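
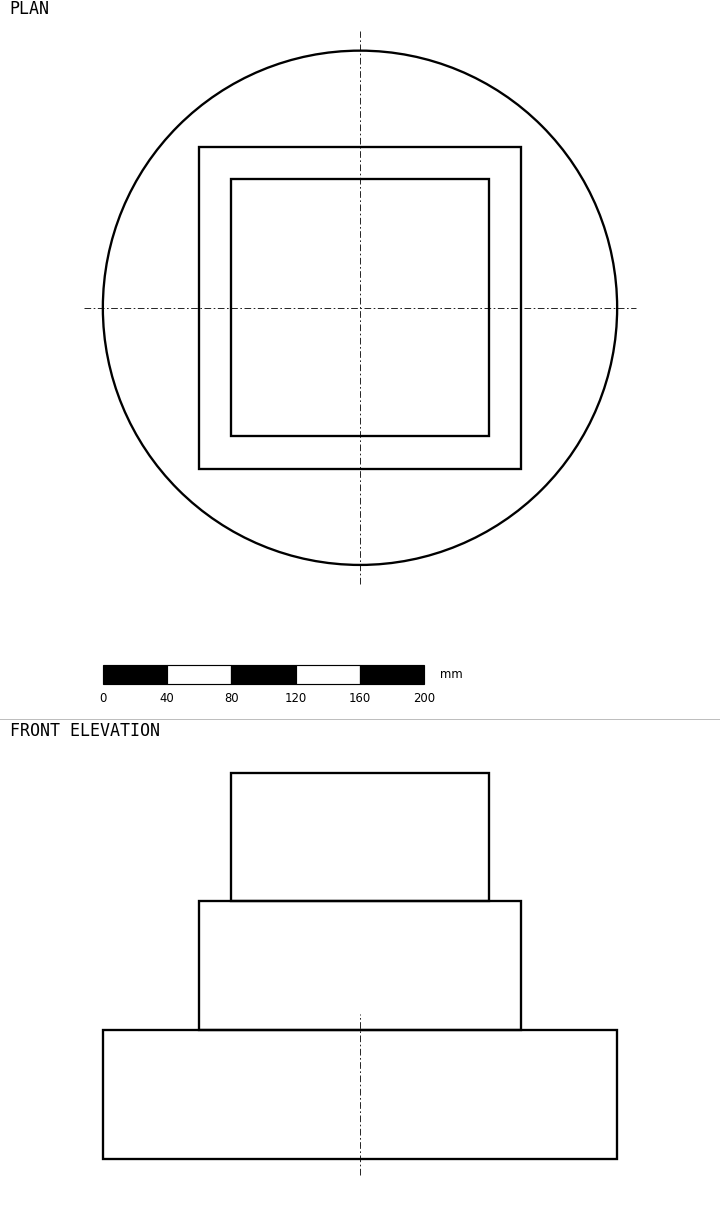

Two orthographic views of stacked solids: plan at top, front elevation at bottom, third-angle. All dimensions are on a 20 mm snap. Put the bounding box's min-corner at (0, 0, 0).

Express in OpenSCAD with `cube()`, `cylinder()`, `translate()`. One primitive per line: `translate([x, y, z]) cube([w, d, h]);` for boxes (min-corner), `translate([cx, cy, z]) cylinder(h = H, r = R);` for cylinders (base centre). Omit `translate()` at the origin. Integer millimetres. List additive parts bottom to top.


translate([160, 160, 0]) cylinder(h = 80, r = 160);
translate([60, 60, 80]) cube([200, 200, 80]);
translate([80, 80, 160]) cube([160, 160, 80]);


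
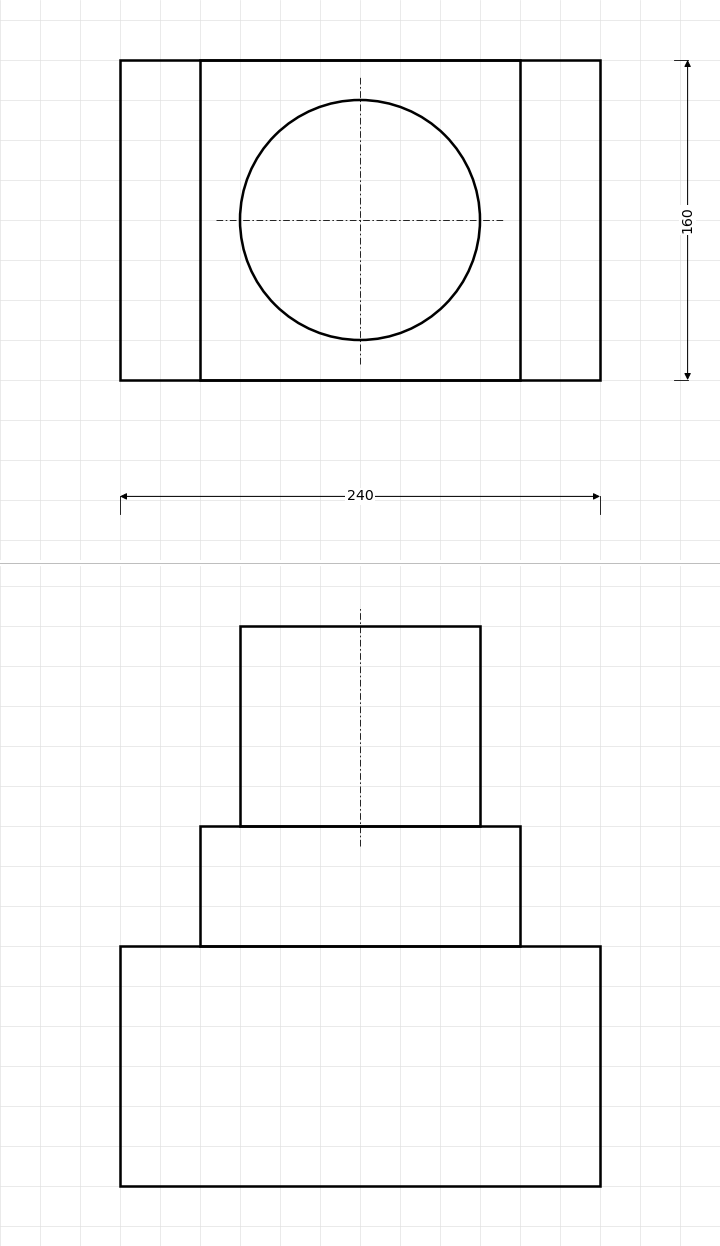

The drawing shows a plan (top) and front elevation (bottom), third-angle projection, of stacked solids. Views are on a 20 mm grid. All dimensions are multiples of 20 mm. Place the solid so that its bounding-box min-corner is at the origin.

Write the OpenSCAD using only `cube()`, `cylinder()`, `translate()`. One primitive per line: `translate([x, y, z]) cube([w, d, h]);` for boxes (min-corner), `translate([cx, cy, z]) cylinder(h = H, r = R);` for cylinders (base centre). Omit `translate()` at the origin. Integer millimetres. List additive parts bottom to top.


cube([240, 160, 120]);
translate([40, 0, 120]) cube([160, 160, 60]);
translate([120, 80, 180]) cylinder(h = 100, r = 60);


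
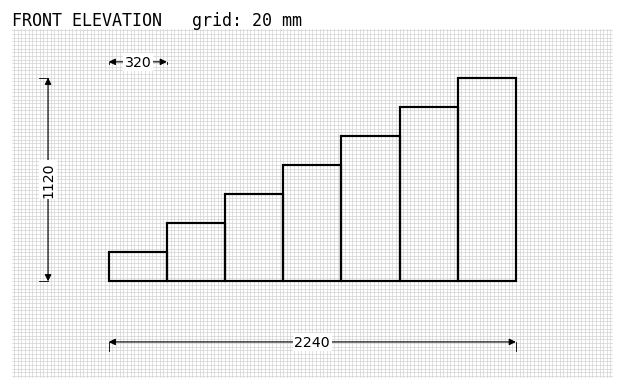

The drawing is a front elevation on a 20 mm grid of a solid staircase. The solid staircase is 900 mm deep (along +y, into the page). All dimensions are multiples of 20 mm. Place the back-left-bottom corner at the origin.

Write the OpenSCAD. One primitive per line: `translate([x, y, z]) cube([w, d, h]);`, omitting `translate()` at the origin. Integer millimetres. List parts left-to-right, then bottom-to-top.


cube([320, 900, 160]);
translate([320, 0, 0]) cube([320, 900, 320]);
translate([640, 0, 0]) cube([320, 900, 480]);
translate([960, 0, 0]) cube([320, 900, 640]);
translate([1280, 0, 0]) cube([320, 900, 800]);
translate([1600, 0, 0]) cube([320, 900, 960]);
translate([1920, 0, 0]) cube([320, 900, 1120]);


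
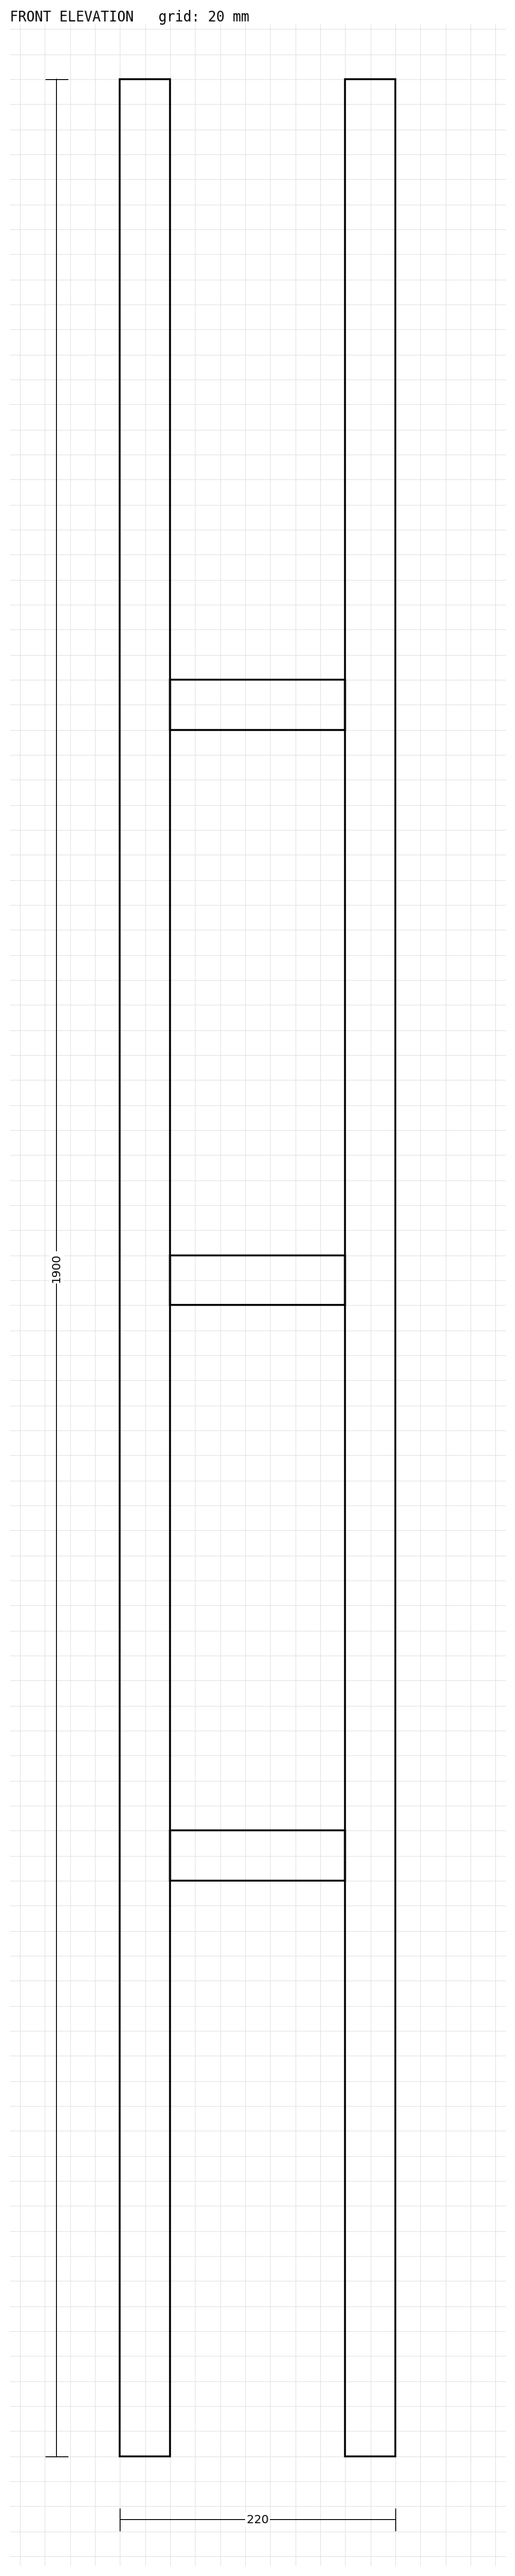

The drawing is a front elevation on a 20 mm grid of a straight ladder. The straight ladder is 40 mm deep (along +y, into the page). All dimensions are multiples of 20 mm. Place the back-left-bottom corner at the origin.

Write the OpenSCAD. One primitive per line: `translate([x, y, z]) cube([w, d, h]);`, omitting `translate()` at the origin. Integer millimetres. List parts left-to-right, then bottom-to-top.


cube([40, 40, 1900]);
translate([40, 0, 460]) cube([140, 40, 40]);
translate([40, 0, 920]) cube([140, 40, 40]);
translate([40, 0, 1380]) cube([140, 40, 40]);
translate([180, 0, 0]) cube([40, 40, 1900]);


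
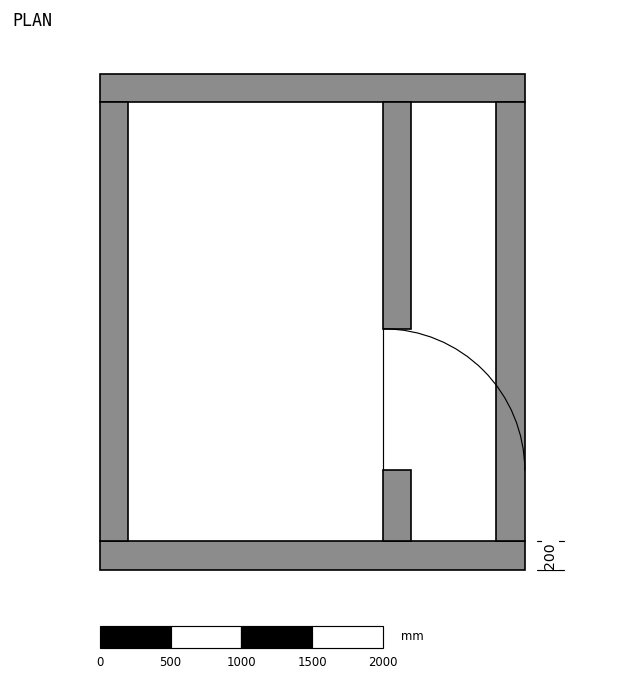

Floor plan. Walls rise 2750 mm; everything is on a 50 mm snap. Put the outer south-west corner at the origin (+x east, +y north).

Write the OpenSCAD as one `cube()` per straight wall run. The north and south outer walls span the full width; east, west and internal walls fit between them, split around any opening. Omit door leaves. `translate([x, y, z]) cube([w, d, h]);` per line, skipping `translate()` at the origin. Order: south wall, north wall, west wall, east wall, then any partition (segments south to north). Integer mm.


cube([3000, 200, 2750]);
translate([0, 3300, 0]) cube([3000, 200, 2750]);
translate([0, 200, 0]) cube([200, 3100, 2750]);
translate([2800, 200, 0]) cube([200, 3100, 2750]);
translate([2000, 200, 0]) cube([200, 500, 2750]);
translate([2000, 1700, 0]) cube([200, 1600, 2750]);


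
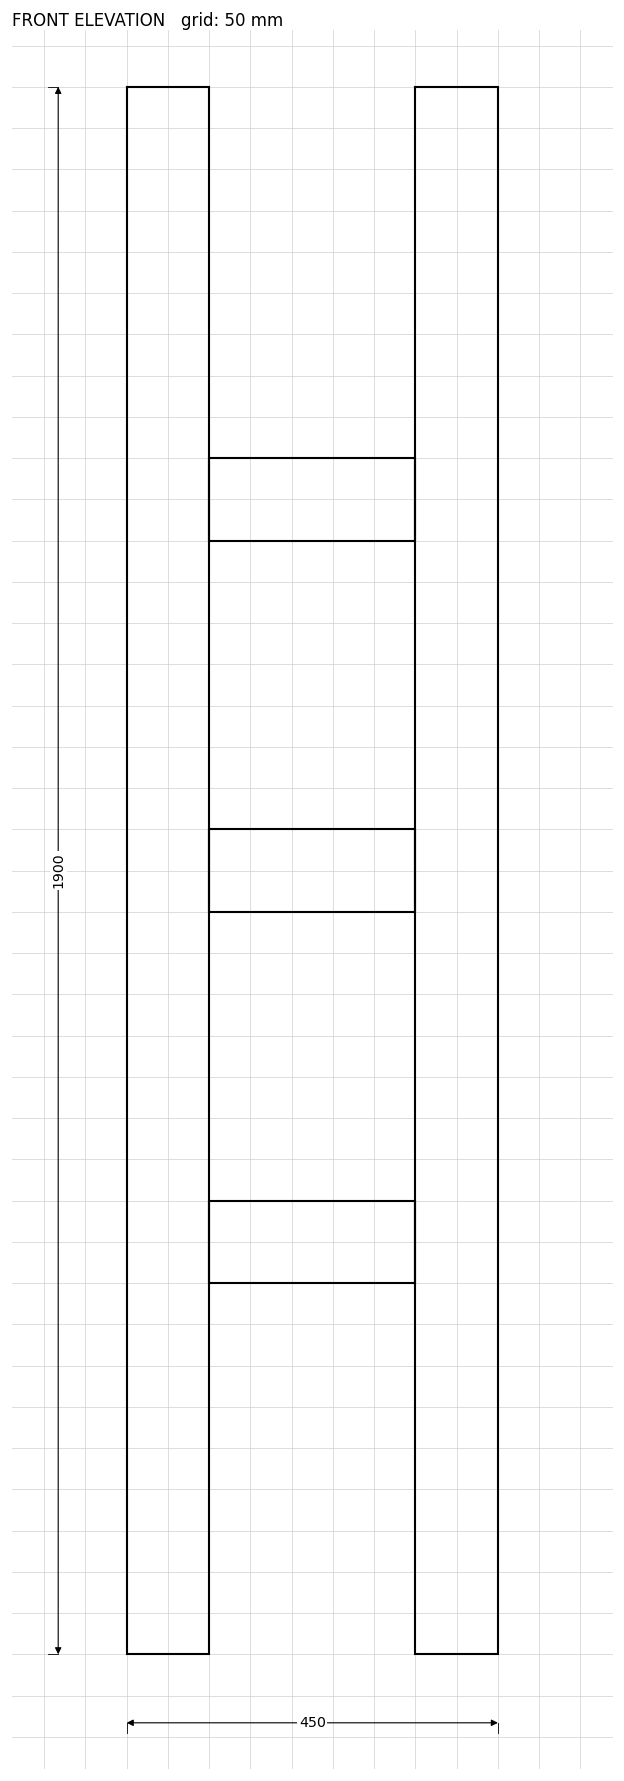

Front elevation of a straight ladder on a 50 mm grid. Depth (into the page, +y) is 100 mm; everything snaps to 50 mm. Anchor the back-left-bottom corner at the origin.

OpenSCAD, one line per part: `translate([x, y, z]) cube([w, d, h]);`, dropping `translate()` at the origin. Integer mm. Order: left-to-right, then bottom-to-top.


cube([100, 100, 1900]);
translate([100, 0, 450]) cube([250, 100, 100]);
translate([100, 0, 900]) cube([250, 100, 100]);
translate([100, 0, 1350]) cube([250, 100, 100]);
translate([350, 0, 0]) cube([100, 100, 1900]);


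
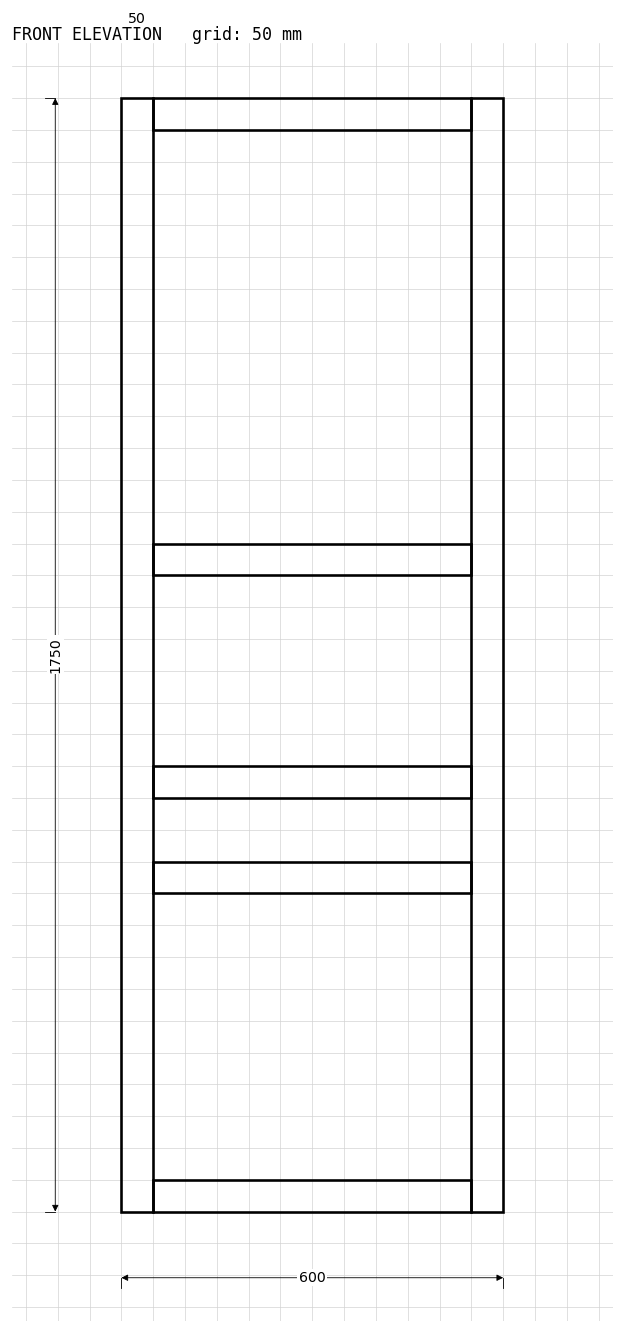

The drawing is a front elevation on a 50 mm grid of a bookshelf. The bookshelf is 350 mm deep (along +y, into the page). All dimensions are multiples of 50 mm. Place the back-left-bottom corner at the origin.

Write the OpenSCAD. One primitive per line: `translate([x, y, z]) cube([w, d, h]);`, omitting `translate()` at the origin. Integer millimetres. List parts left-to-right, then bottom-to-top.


cube([50, 350, 1750]);
translate([50, 0, 0]) cube([500, 350, 50]);
translate([50, 0, 500]) cube([500, 350, 50]);
translate([50, 0, 650]) cube([500, 350, 50]);
translate([50, 0, 1000]) cube([500, 350, 50]);
translate([50, 0, 1700]) cube([500, 350, 50]);
translate([550, 0, 0]) cube([50, 350, 1750]);


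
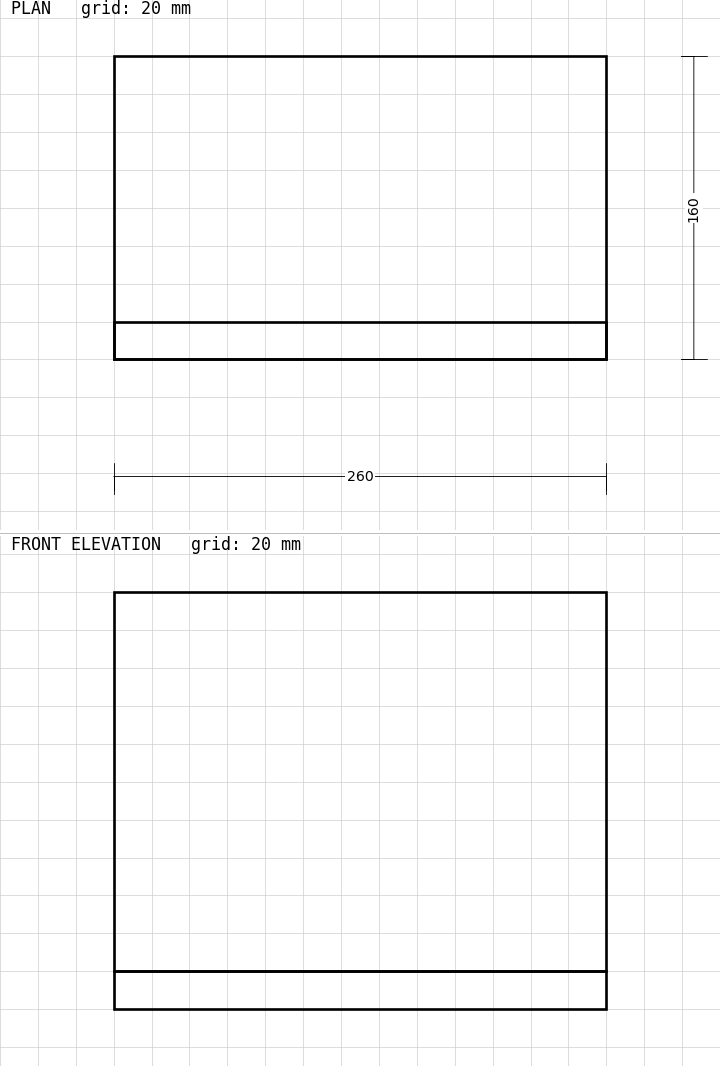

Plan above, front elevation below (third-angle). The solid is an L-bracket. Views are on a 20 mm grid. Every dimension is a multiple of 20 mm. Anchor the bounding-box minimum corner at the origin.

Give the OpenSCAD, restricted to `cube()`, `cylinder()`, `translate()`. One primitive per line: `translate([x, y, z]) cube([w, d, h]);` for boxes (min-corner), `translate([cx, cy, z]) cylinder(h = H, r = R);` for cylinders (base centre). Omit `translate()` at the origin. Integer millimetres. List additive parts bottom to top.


cube([260, 160, 20]);
translate([0, 0, 20]) cube([260, 20, 200]);


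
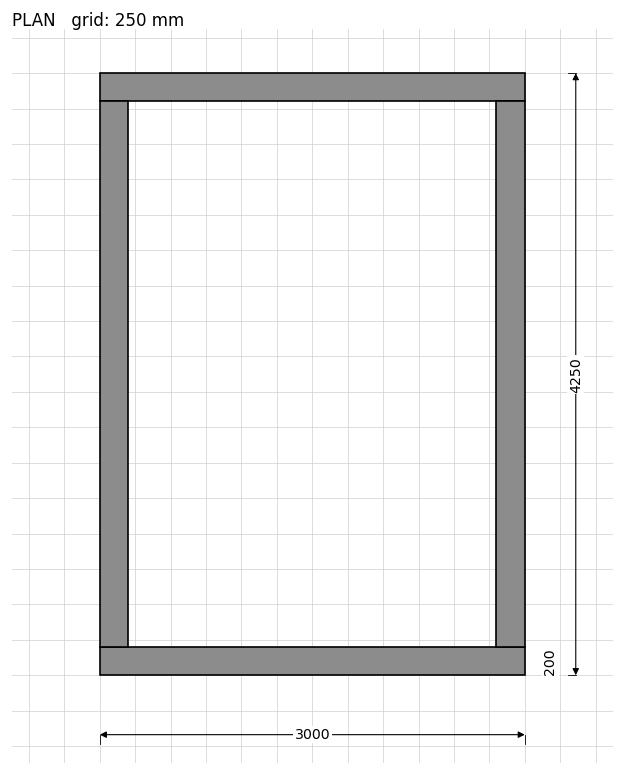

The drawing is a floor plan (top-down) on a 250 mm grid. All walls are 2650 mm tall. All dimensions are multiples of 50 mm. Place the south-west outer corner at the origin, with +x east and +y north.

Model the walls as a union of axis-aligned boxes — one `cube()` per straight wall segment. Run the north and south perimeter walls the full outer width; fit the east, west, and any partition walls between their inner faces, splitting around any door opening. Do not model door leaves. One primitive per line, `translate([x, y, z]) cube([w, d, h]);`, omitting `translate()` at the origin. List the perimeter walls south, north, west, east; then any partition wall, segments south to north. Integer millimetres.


cube([3000, 200, 2650]);
translate([0, 4050, 0]) cube([3000, 200, 2650]);
translate([0, 200, 0]) cube([200, 3850, 2650]);
translate([2800, 200, 0]) cube([200, 3850, 2650]);


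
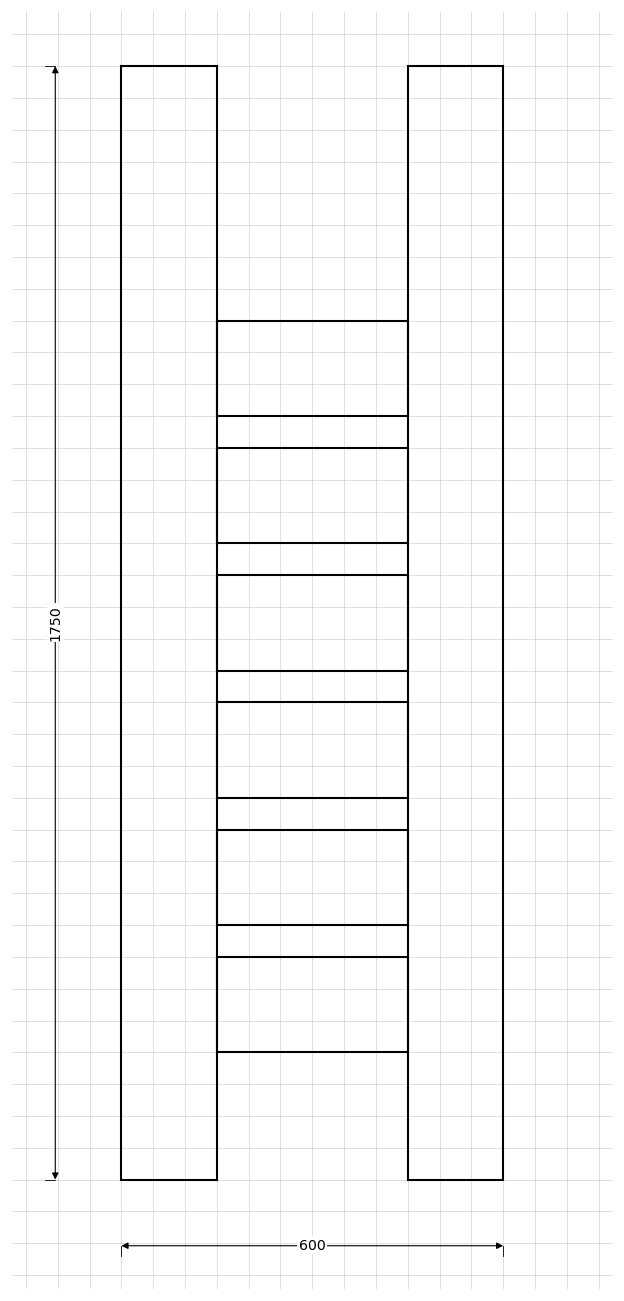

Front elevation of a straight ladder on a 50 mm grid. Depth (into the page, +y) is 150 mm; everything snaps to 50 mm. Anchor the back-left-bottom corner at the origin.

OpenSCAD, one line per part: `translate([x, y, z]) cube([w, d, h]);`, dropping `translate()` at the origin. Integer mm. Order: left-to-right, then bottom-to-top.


cube([150, 150, 1750]);
translate([150, 0, 200]) cube([300, 150, 150]);
translate([150, 0, 400]) cube([300, 150, 150]);
translate([150, 0, 600]) cube([300, 150, 150]);
translate([150, 0, 800]) cube([300, 150, 150]);
translate([150, 0, 1000]) cube([300, 150, 150]);
translate([150, 0, 1200]) cube([300, 150, 150]);
translate([450, 0, 0]) cube([150, 150, 1750]);


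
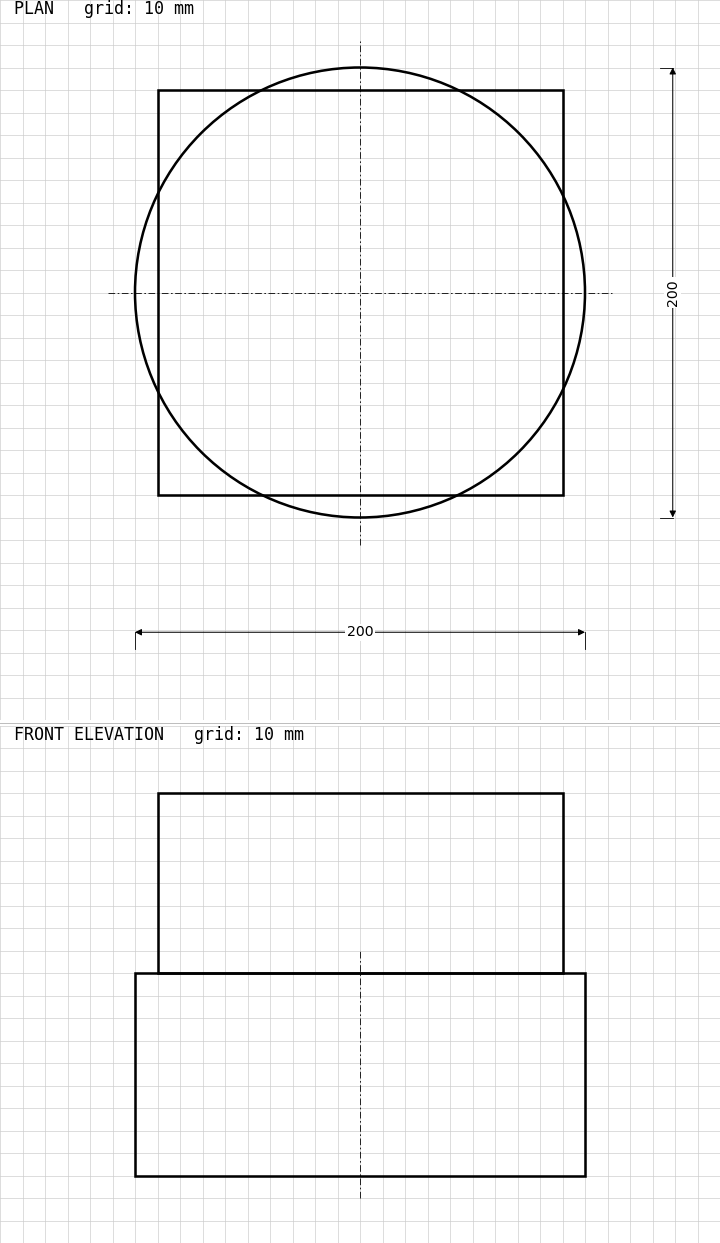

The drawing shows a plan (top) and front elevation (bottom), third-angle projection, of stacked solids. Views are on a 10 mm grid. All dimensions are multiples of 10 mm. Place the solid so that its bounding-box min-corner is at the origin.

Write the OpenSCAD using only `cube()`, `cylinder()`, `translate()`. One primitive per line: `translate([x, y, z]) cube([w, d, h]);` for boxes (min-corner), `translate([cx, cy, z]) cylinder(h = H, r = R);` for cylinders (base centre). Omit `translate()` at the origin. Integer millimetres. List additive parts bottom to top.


translate([100, 100, 0]) cylinder(h = 90, r = 100);
translate([10, 10, 90]) cube([180, 180, 80]);


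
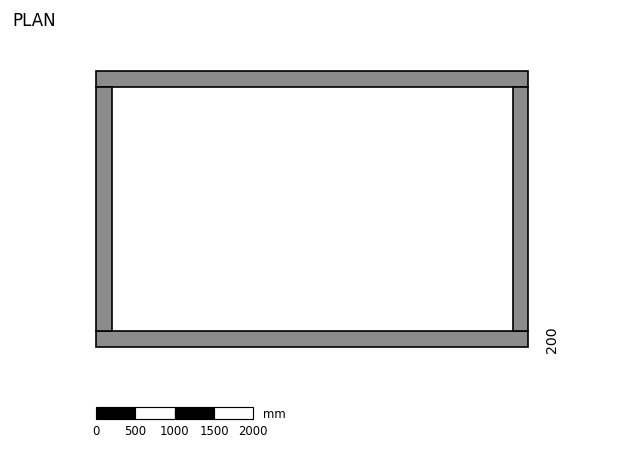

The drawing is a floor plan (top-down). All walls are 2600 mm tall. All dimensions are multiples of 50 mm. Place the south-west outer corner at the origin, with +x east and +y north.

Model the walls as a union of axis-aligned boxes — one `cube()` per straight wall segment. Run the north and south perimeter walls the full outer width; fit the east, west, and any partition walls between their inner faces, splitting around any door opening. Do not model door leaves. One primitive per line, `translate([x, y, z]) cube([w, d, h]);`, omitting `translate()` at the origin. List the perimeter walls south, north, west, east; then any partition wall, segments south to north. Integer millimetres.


cube([5500, 200, 2600]);
translate([0, 3300, 0]) cube([5500, 200, 2600]);
translate([0, 200, 0]) cube([200, 3100, 2600]);
translate([5300, 200, 0]) cube([200, 3100, 2600]);


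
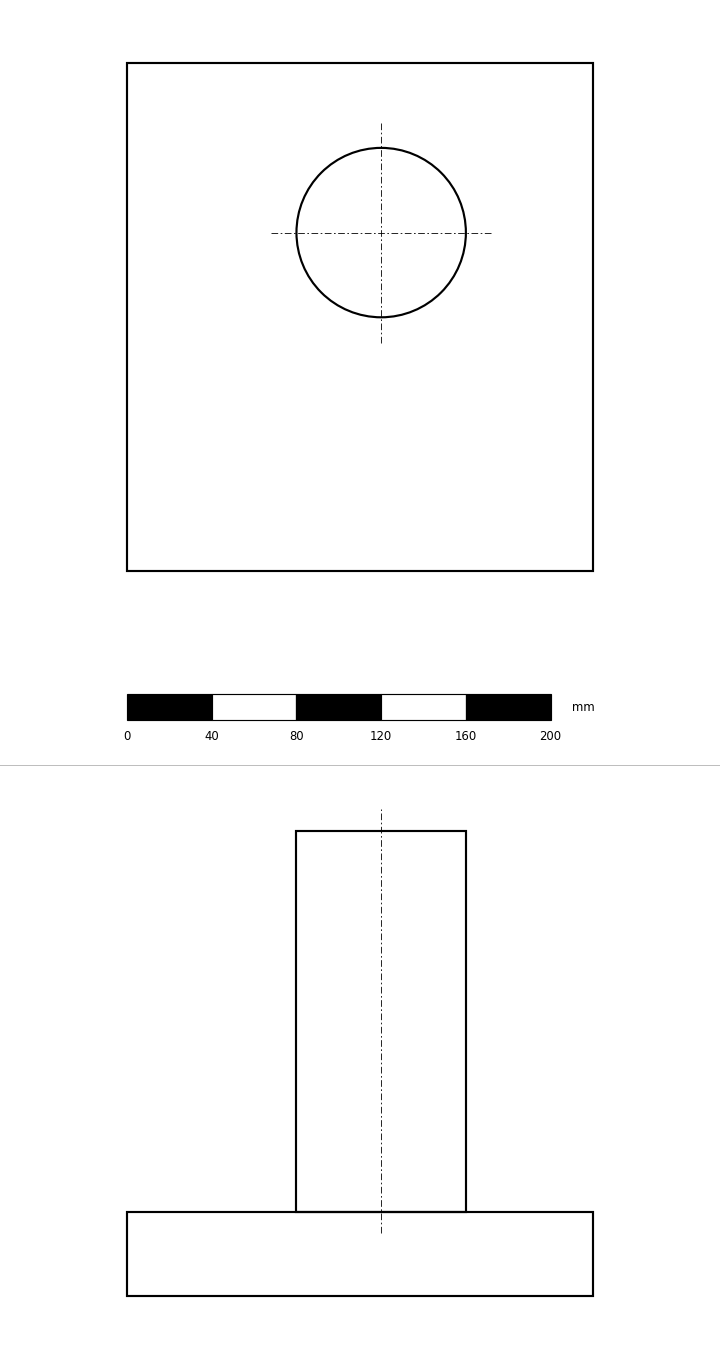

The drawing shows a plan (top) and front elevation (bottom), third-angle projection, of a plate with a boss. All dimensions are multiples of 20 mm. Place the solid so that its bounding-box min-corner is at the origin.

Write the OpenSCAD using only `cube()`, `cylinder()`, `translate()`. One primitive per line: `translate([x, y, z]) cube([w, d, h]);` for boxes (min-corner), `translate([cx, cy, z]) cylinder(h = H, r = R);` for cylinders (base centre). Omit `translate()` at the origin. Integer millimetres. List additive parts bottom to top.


cube([220, 240, 40]);
translate([120, 160, 40]) cylinder(h = 180, r = 40);


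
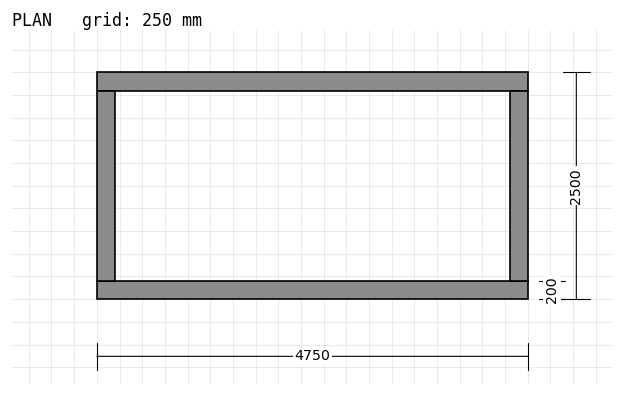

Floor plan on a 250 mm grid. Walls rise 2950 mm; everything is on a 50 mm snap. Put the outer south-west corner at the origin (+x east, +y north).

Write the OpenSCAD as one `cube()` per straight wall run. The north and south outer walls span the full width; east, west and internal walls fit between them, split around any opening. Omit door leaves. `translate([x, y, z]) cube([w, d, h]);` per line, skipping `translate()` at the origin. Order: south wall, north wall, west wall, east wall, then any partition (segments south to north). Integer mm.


cube([4750, 200, 2950]);
translate([0, 2300, 0]) cube([4750, 200, 2950]);
translate([0, 200, 0]) cube([200, 2100, 2950]);
translate([4550, 200, 0]) cube([200, 2100, 2950]);


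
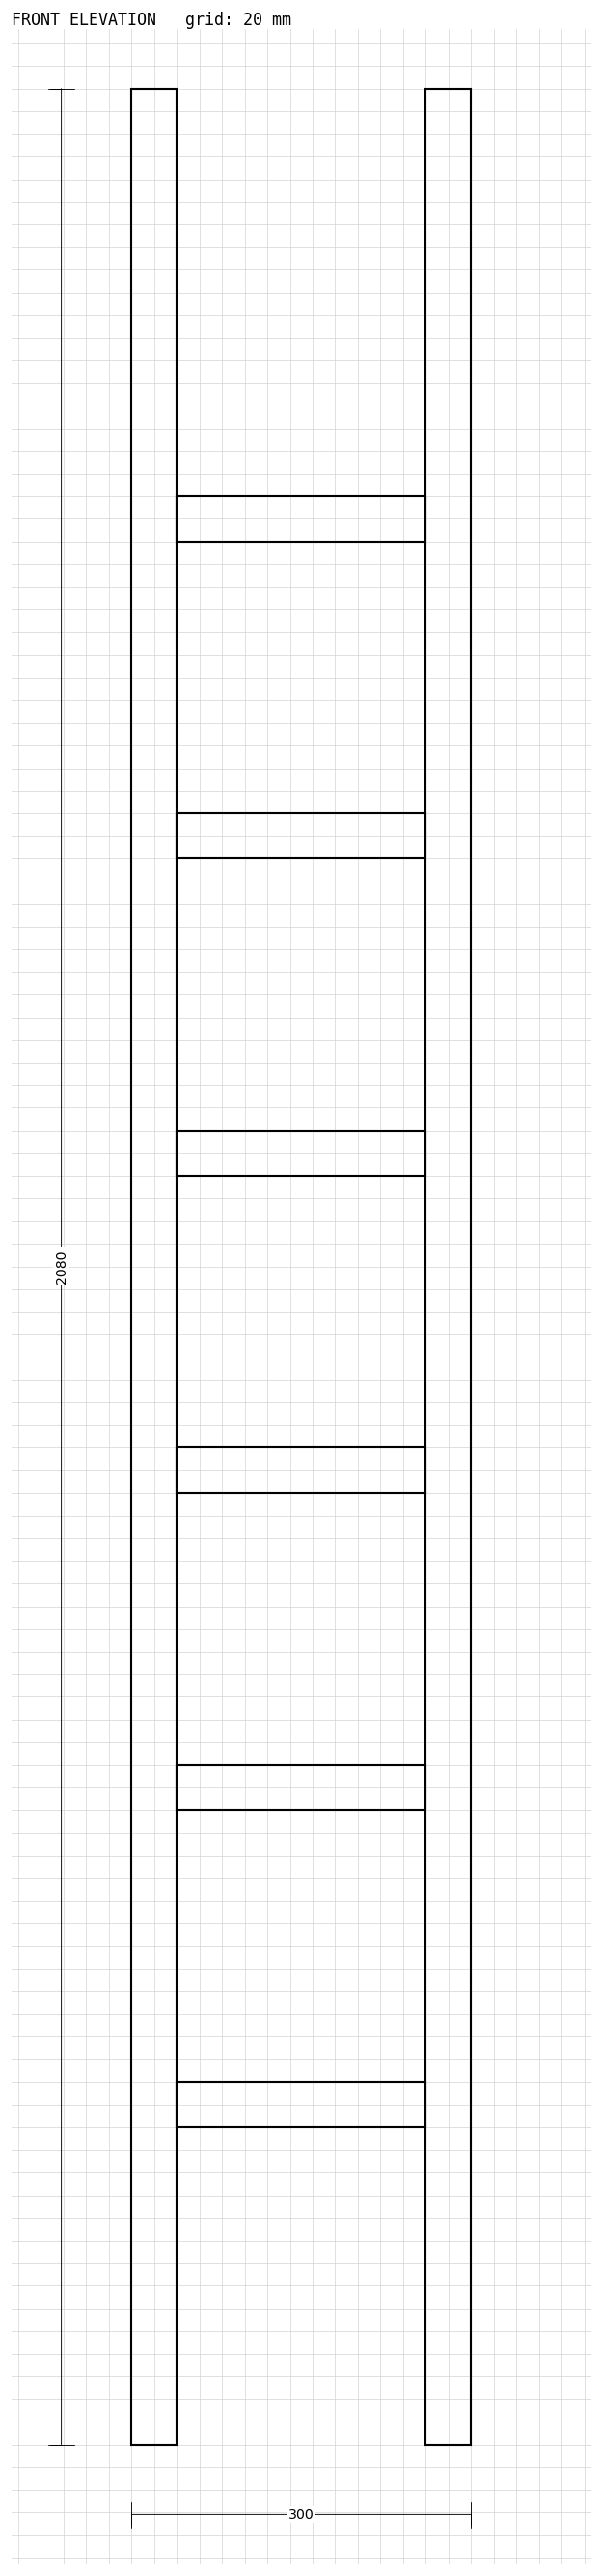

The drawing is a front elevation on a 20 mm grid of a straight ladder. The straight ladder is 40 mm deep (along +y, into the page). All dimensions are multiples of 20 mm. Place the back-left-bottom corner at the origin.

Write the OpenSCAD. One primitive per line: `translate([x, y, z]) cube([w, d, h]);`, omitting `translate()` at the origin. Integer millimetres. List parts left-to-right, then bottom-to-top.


cube([40, 40, 2080]);
translate([40, 0, 280]) cube([220, 40, 40]);
translate([40, 0, 560]) cube([220, 40, 40]);
translate([40, 0, 840]) cube([220, 40, 40]);
translate([40, 0, 1120]) cube([220, 40, 40]);
translate([40, 0, 1400]) cube([220, 40, 40]);
translate([40, 0, 1680]) cube([220, 40, 40]);
translate([260, 0, 0]) cube([40, 40, 2080]);


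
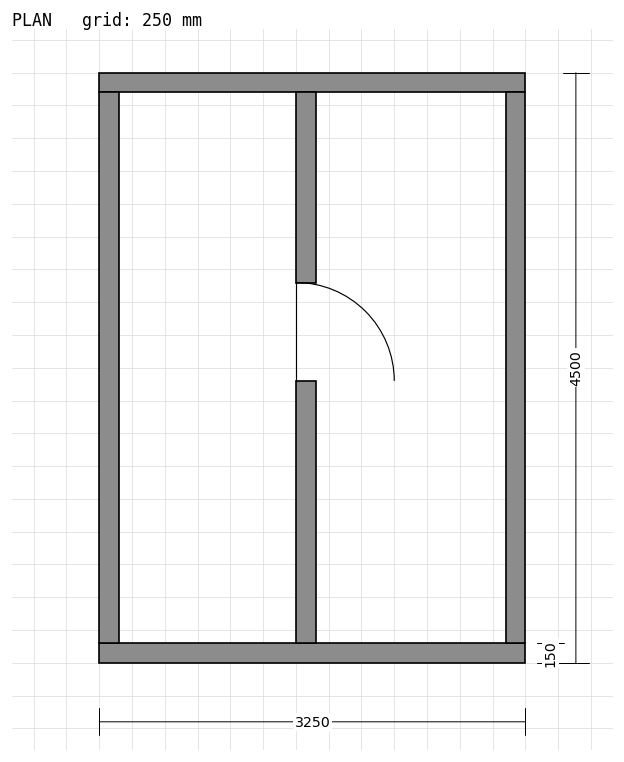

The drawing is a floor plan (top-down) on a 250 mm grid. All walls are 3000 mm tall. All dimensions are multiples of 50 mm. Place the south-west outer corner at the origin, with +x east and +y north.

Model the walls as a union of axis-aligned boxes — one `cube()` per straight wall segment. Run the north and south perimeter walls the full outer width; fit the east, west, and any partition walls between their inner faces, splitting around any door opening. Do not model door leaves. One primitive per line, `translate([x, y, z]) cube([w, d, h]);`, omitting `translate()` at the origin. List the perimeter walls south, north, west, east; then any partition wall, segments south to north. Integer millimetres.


cube([3250, 150, 3000]);
translate([0, 4350, 0]) cube([3250, 150, 3000]);
translate([0, 150, 0]) cube([150, 4200, 3000]);
translate([3100, 150, 0]) cube([150, 4200, 3000]);
translate([1500, 150, 0]) cube([150, 2000, 3000]);
translate([1500, 2900, 0]) cube([150, 1450, 3000]);


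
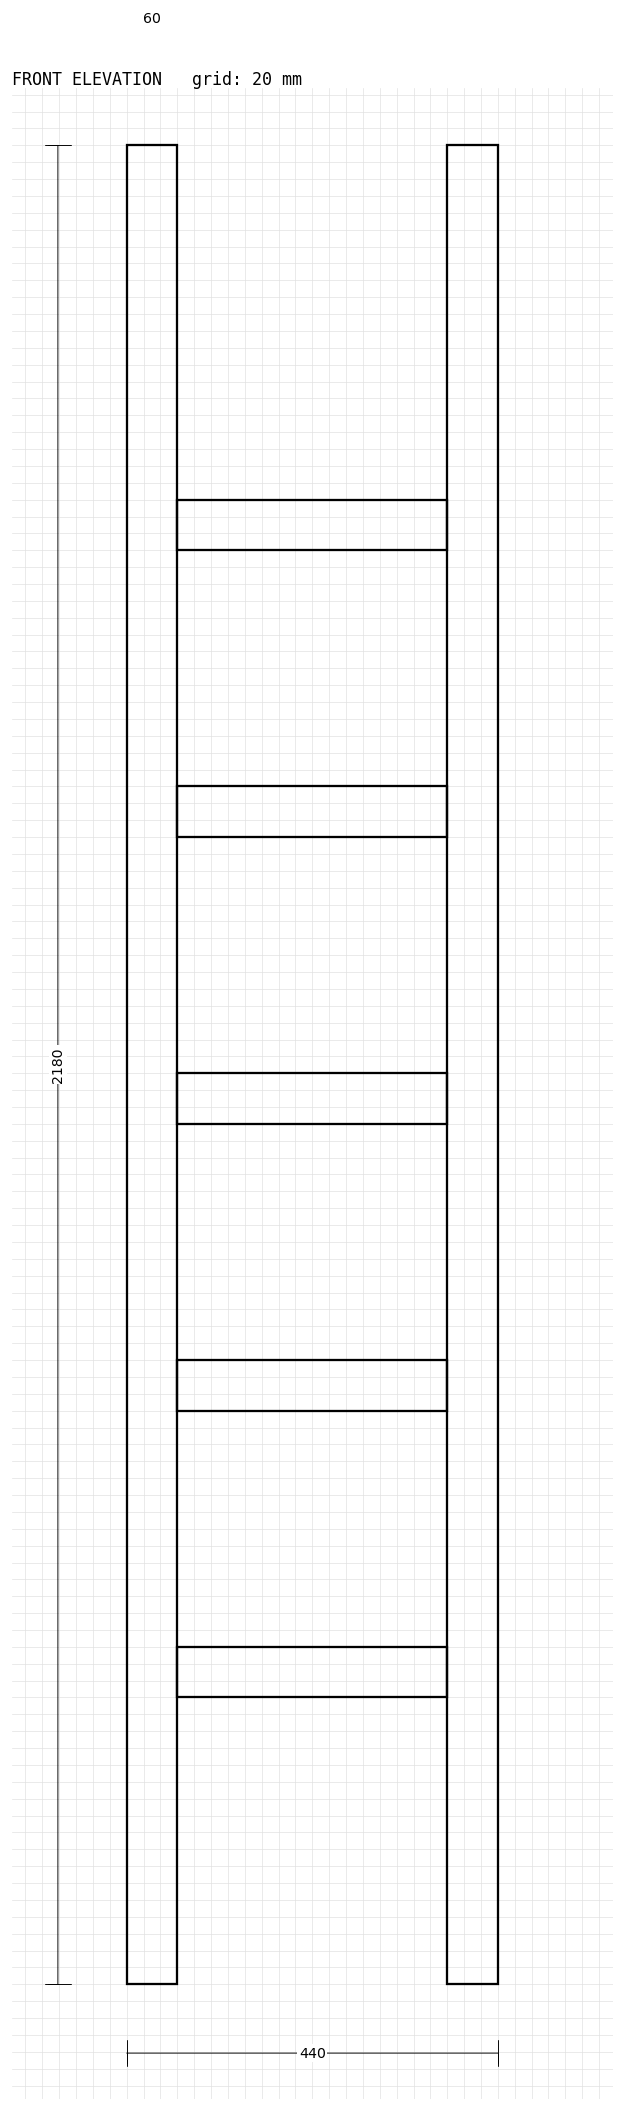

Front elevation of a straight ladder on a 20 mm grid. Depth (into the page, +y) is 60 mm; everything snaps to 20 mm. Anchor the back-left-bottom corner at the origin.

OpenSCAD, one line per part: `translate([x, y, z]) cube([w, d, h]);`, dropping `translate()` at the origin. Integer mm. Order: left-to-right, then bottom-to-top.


cube([60, 60, 2180]);
translate([60, 0, 340]) cube([320, 60, 60]);
translate([60, 0, 680]) cube([320, 60, 60]);
translate([60, 0, 1020]) cube([320, 60, 60]);
translate([60, 0, 1360]) cube([320, 60, 60]);
translate([60, 0, 1700]) cube([320, 60, 60]);
translate([380, 0, 0]) cube([60, 60, 2180]);


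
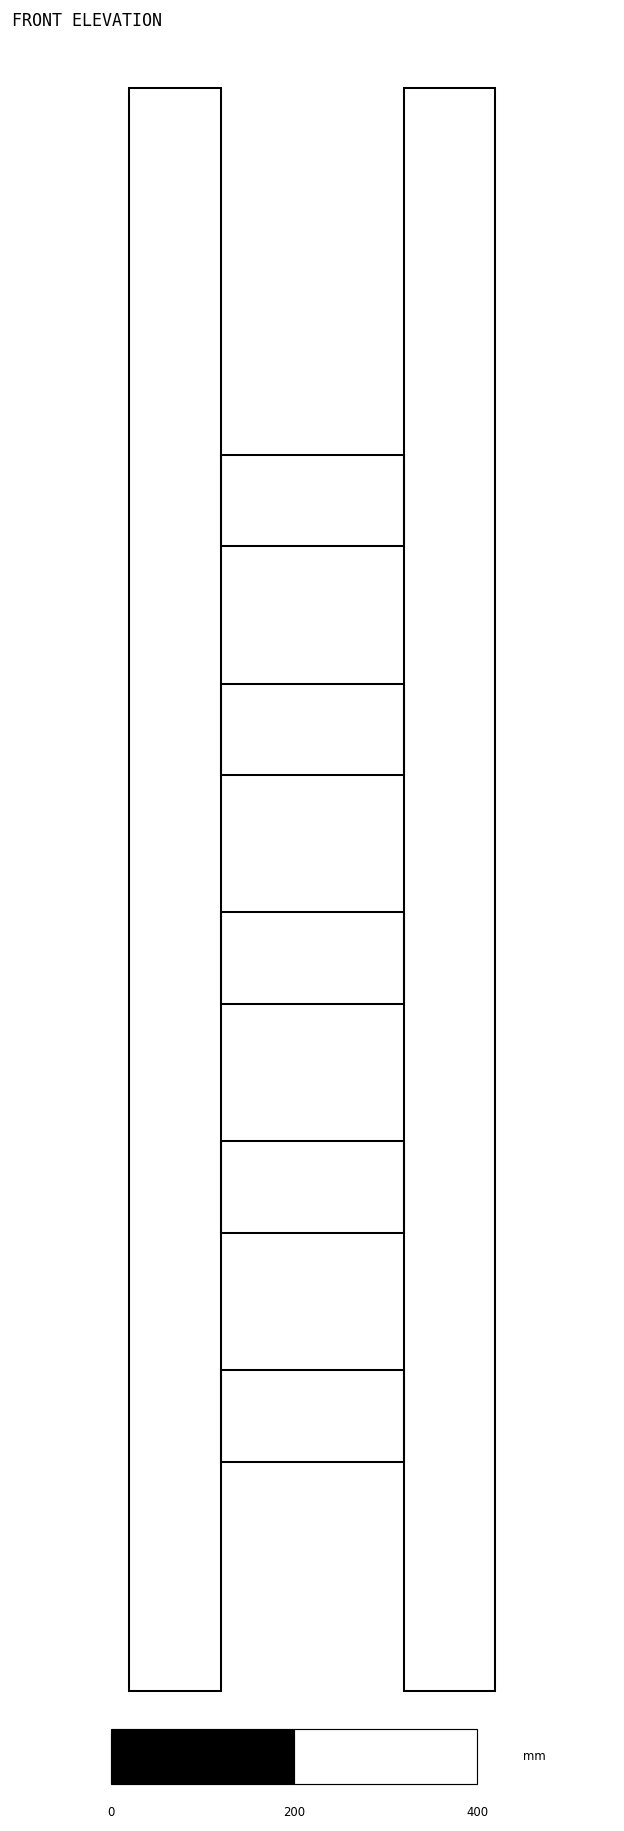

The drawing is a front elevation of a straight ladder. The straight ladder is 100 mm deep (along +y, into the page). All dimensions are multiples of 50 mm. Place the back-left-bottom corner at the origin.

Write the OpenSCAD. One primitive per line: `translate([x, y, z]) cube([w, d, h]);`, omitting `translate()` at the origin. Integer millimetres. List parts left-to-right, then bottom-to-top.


cube([100, 100, 1750]);
translate([100, 0, 250]) cube([200, 100, 100]);
translate([100, 0, 500]) cube([200, 100, 100]);
translate([100, 0, 750]) cube([200, 100, 100]);
translate([100, 0, 1000]) cube([200, 100, 100]);
translate([100, 0, 1250]) cube([200, 100, 100]);
translate([300, 0, 0]) cube([100, 100, 1750]);


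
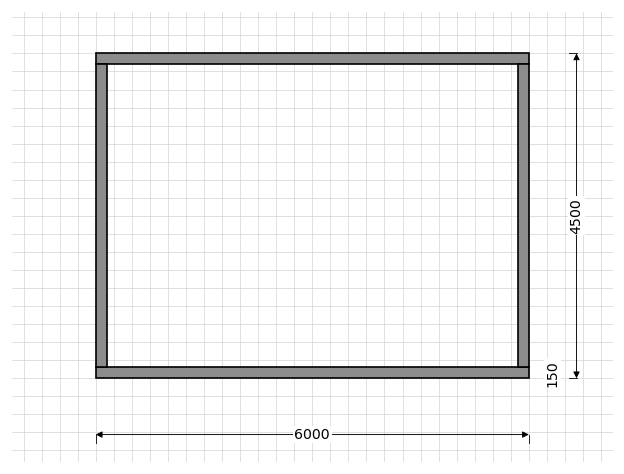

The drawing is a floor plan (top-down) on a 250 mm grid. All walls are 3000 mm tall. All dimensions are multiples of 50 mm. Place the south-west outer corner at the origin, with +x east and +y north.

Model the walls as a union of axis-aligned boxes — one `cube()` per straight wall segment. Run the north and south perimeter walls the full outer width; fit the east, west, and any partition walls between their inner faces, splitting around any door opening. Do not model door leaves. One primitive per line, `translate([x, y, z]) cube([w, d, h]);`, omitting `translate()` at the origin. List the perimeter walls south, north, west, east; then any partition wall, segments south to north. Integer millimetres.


cube([6000, 150, 3000]);
translate([0, 4350, 0]) cube([6000, 150, 3000]);
translate([0, 150, 0]) cube([150, 4200, 3000]);
translate([5850, 150, 0]) cube([150, 4200, 3000]);


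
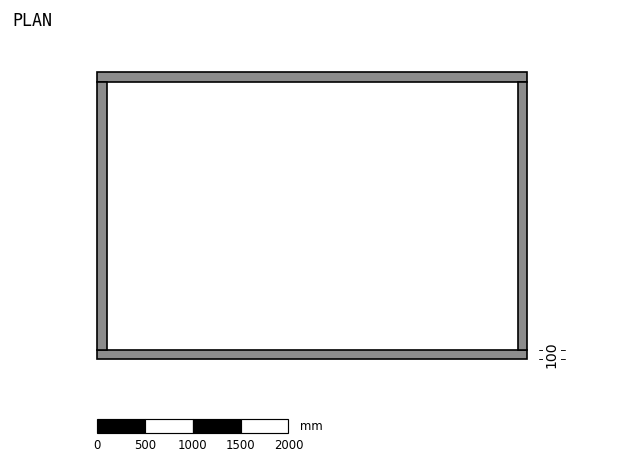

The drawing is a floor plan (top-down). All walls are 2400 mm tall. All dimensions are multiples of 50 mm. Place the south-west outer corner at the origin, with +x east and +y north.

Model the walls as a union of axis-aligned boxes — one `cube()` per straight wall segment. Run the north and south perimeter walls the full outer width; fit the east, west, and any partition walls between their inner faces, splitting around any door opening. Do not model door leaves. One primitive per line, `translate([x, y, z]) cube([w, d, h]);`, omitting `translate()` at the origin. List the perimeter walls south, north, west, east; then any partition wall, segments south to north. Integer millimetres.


cube([4500, 100, 2400]);
translate([0, 2900, 0]) cube([4500, 100, 2400]);
translate([0, 100, 0]) cube([100, 2800, 2400]);
translate([4400, 100, 0]) cube([100, 2800, 2400]);


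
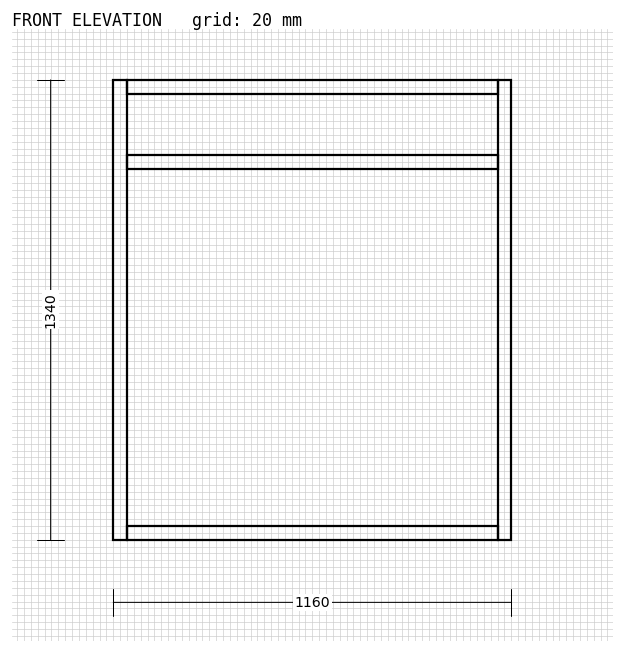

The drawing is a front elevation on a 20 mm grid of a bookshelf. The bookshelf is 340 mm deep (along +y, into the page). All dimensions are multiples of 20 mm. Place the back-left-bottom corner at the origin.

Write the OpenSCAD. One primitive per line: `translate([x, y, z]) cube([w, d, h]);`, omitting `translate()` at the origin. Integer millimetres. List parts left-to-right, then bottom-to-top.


cube([40, 340, 1340]);
translate([40, 0, 0]) cube([1080, 340, 40]);
translate([40, 0, 1080]) cube([1080, 340, 40]);
translate([40, 0, 1300]) cube([1080, 340, 40]);
translate([1120, 0, 0]) cube([40, 340, 1340]);


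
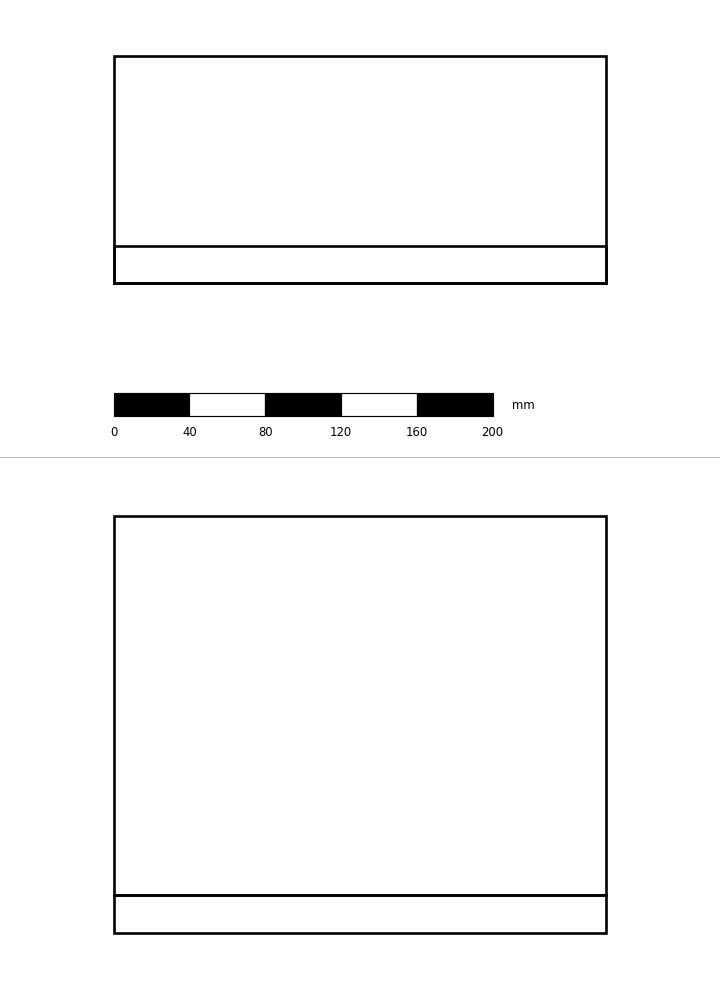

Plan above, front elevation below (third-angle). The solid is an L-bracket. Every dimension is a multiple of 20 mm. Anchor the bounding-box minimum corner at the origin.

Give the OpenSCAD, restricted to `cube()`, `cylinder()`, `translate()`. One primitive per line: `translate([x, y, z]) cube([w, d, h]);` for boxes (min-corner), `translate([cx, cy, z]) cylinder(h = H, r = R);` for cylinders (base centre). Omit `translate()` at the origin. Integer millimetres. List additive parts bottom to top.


cube([260, 120, 20]);
translate([0, 0, 20]) cube([260, 20, 200]);


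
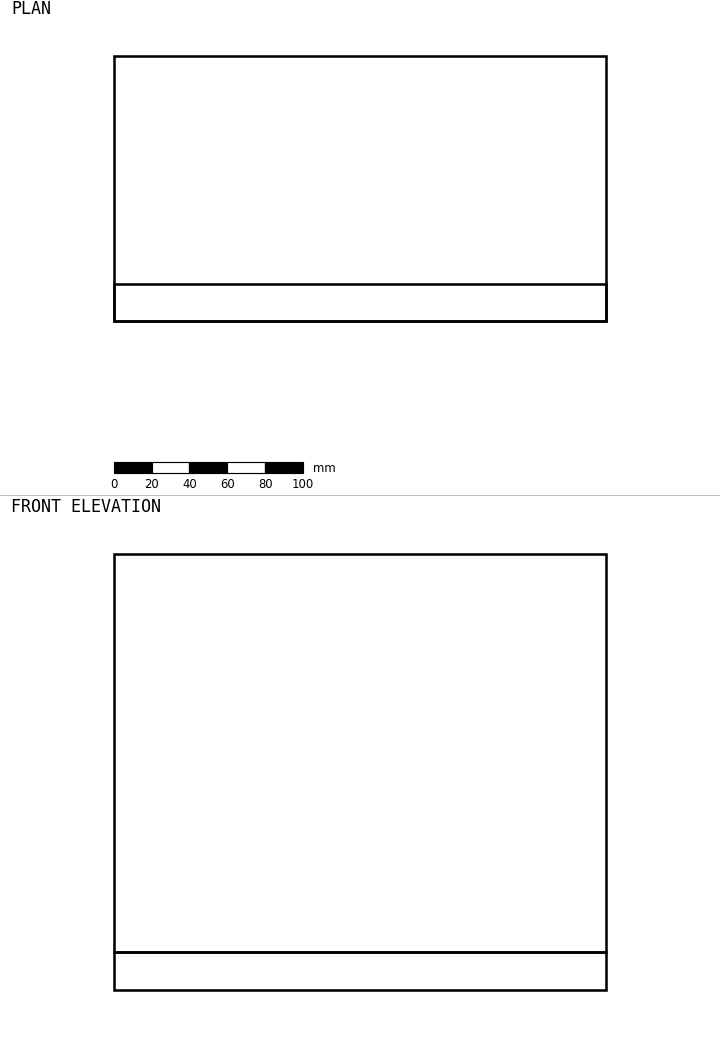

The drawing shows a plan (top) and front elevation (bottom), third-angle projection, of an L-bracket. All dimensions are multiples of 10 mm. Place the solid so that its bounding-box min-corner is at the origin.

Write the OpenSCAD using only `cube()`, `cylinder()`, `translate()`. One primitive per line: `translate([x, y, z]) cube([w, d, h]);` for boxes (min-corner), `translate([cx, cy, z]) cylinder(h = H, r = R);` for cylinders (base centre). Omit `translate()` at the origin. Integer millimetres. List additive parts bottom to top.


cube([260, 140, 20]);
translate([0, 0, 20]) cube([260, 20, 210]);


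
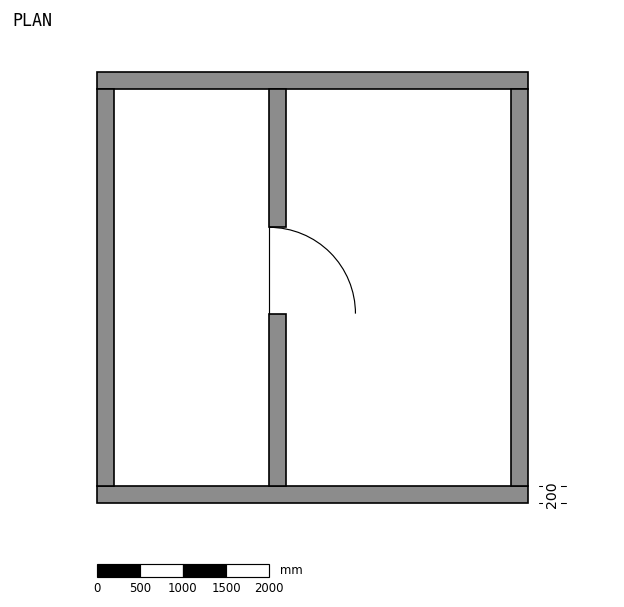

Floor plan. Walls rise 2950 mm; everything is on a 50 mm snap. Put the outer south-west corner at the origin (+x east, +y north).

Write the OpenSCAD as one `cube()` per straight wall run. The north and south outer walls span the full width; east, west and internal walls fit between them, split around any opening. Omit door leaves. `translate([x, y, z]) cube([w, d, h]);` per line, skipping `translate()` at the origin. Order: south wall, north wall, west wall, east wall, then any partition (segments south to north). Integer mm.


cube([5000, 200, 2950]);
translate([0, 4800, 0]) cube([5000, 200, 2950]);
translate([0, 200, 0]) cube([200, 4600, 2950]);
translate([4800, 200, 0]) cube([200, 4600, 2950]);
translate([2000, 200, 0]) cube([200, 2000, 2950]);
translate([2000, 3200, 0]) cube([200, 1600, 2950]);


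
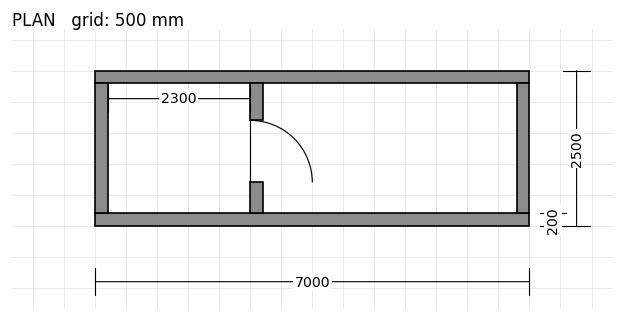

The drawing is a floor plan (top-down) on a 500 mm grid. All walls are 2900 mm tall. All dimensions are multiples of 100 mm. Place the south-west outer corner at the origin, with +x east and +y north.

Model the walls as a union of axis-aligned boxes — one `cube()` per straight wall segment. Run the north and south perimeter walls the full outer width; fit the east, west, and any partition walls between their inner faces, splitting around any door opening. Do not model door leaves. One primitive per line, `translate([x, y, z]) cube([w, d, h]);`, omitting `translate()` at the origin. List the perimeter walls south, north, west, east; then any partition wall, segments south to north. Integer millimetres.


cube([7000, 200, 2900]);
translate([0, 2300, 0]) cube([7000, 200, 2900]);
translate([0, 200, 0]) cube([200, 2100, 2900]);
translate([6800, 200, 0]) cube([200, 2100, 2900]);
translate([2500, 200, 0]) cube([200, 500, 2900]);
translate([2500, 1700, 0]) cube([200, 600, 2900]);


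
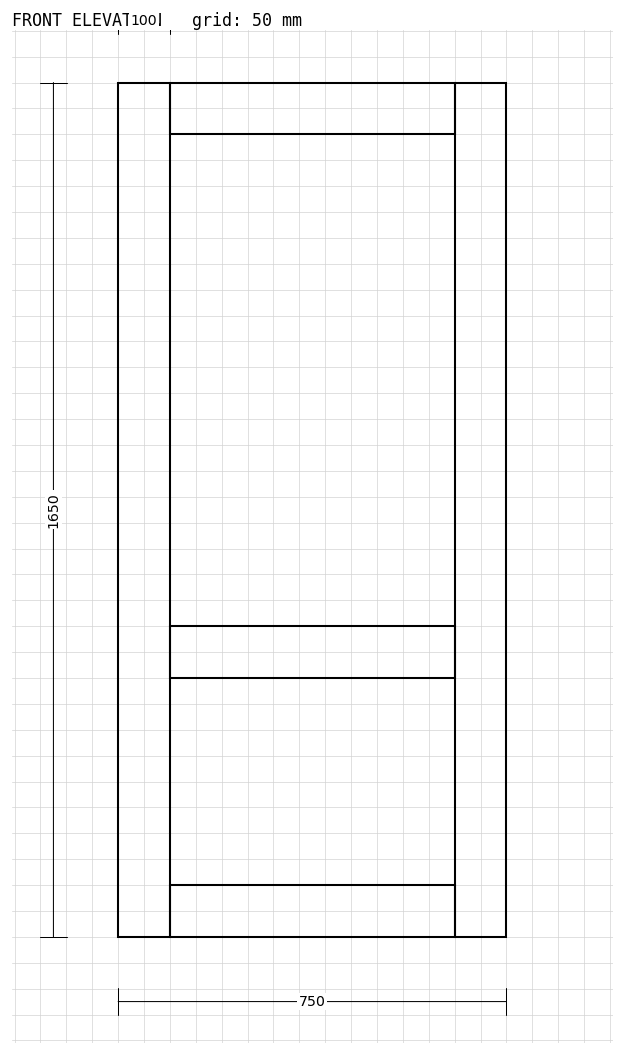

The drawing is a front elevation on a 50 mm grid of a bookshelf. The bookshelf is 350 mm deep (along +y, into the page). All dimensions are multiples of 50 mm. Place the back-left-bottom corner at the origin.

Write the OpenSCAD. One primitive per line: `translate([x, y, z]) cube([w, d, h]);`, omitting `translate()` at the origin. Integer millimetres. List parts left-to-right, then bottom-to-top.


cube([100, 350, 1650]);
translate([100, 0, 0]) cube([550, 350, 100]);
translate([100, 0, 500]) cube([550, 350, 100]);
translate([100, 0, 1550]) cube([550, 350, 100]);
translate([650, 0, 0]) cube([100, 350, 1650]);


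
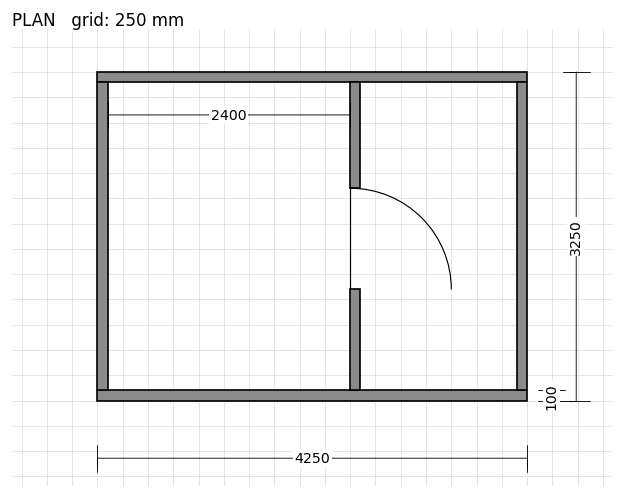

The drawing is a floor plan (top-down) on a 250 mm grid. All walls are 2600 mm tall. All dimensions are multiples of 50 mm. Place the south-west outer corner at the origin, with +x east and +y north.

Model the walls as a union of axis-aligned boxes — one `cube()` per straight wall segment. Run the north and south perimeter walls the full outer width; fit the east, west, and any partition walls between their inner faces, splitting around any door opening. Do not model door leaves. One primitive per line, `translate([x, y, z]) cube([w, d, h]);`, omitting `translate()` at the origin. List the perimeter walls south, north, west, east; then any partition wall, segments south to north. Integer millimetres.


cube([4250, 100, 2600]);
translate([0, 3150, 0]) cube([4250, 100, 2600]);
translate([0, 100, 0]) cube([100, 3050, 2600]);
translate([4150, 100, 0]) cube([100, 3050, 2600]);
translate([2500, 100, 0]) cube([100, 1000, 2600]);
translate([2500, 2100, 0]) cube([100, 1050, 2600]);


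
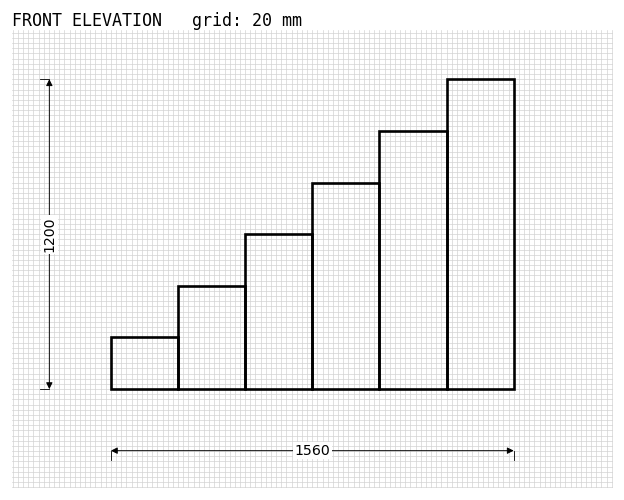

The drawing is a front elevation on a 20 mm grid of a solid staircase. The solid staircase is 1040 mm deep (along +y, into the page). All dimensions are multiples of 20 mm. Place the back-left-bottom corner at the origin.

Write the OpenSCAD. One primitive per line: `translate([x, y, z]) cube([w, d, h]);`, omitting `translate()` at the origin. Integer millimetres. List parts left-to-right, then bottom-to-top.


cube([260, 1040, 200]);
translate([260, 0, 0]) cube([260, 1040, 400]);
translate([520, 0, 0]) cube([260, 1040, 600]);
translate([780, 0, 0]) cube([260, 1040, 800]);
translate([1040, 0, 0]) cube([260, 1040, 1000]);
translate([1300, 0, 0]) cube([260, 1040, 1200]);


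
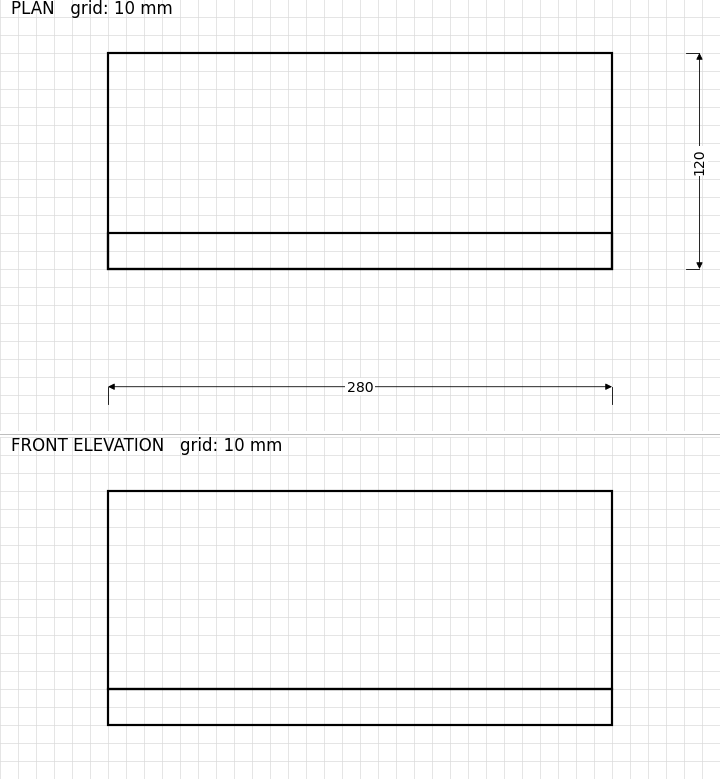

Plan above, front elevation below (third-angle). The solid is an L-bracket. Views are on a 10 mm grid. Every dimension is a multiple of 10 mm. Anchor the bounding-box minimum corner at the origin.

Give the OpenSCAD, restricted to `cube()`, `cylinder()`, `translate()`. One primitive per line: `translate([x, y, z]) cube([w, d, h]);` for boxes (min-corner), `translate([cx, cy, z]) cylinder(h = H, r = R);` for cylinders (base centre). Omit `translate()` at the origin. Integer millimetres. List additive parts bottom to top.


cube([280, 120, 20]);
translate([0, 0, 20]) cube([280, 20, 110]);


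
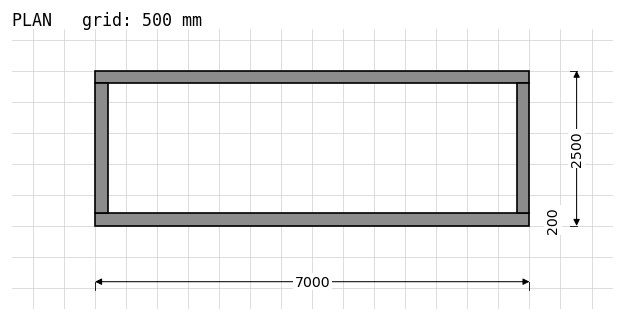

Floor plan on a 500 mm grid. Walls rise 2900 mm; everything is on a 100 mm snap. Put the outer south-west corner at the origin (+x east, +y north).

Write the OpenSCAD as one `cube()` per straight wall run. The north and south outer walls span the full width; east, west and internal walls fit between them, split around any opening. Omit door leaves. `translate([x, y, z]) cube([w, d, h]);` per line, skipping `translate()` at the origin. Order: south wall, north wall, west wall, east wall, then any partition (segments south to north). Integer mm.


cube([7000, 200, 2900]);
translate([0, 2300, 0]) cube([7000, 200, 2900]);
translate([0, 200, 0]) cube([200, 2100, 2900]);
translate([6800, 200, 0]) cube([200, 2100, 2900]);


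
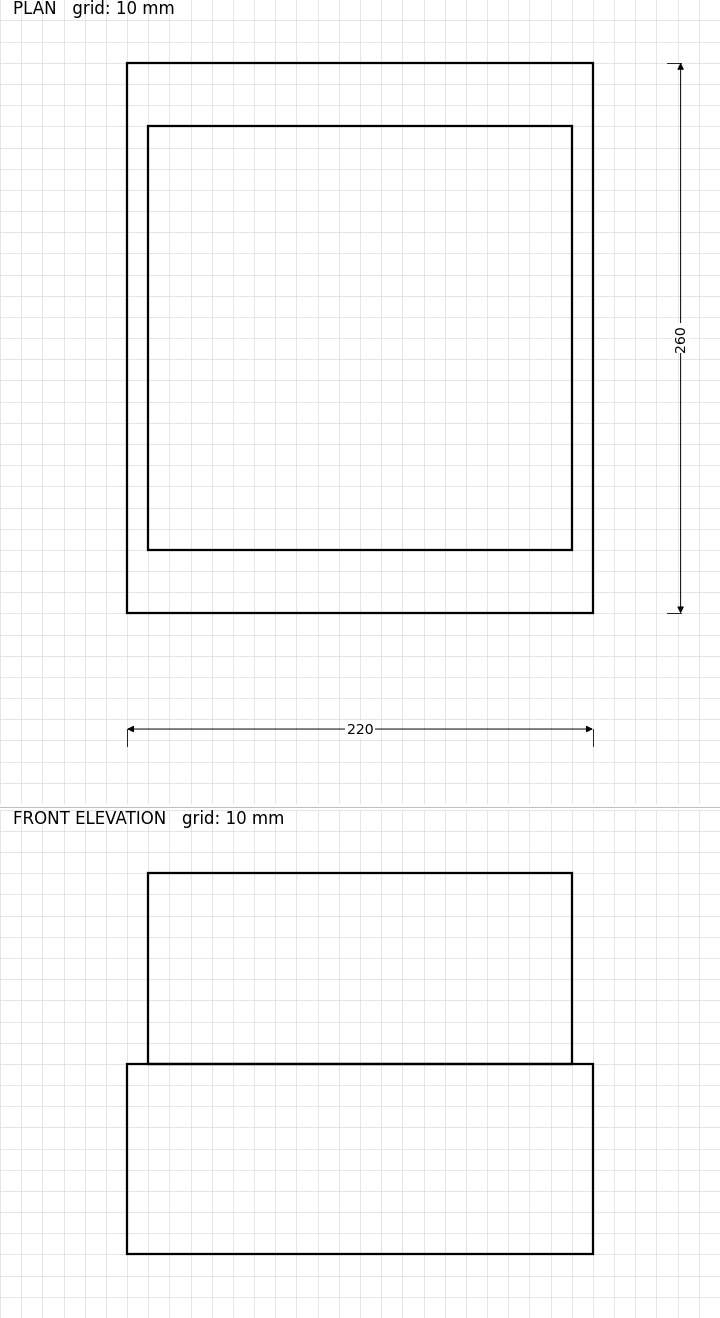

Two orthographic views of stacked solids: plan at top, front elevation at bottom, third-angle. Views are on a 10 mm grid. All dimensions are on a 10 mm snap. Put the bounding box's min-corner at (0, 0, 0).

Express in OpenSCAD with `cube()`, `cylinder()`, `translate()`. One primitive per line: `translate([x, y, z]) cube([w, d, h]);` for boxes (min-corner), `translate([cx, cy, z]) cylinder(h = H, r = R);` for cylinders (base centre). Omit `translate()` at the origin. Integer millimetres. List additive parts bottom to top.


cube([220, 260, 90]);
translate([10, 30, 90]) cube([200, 200, 90]);


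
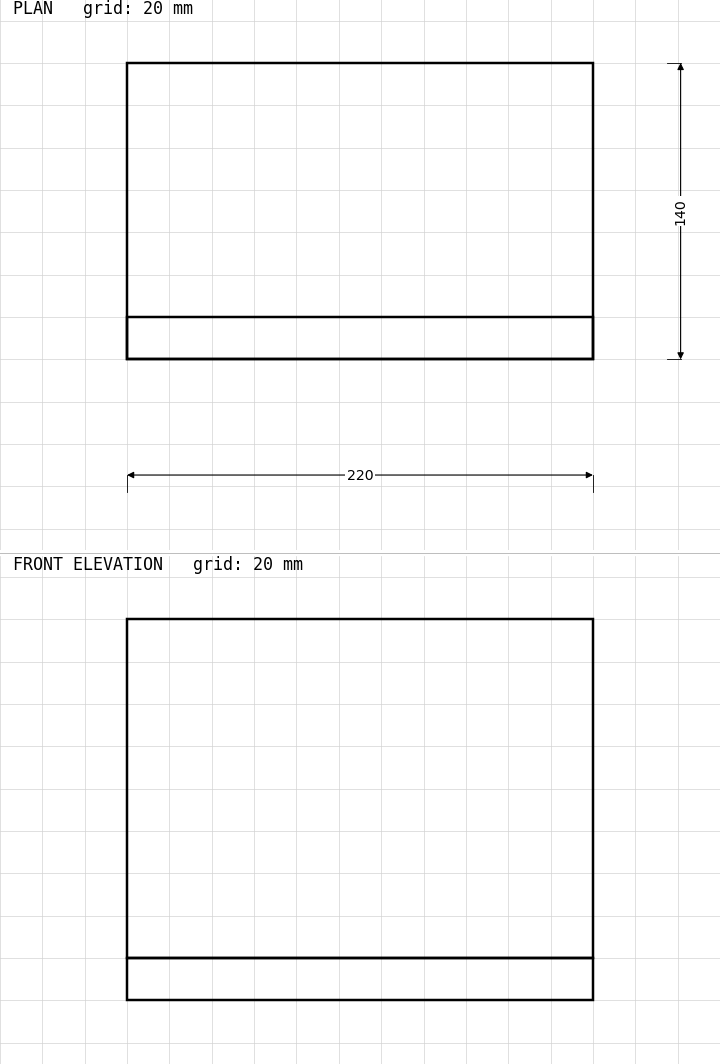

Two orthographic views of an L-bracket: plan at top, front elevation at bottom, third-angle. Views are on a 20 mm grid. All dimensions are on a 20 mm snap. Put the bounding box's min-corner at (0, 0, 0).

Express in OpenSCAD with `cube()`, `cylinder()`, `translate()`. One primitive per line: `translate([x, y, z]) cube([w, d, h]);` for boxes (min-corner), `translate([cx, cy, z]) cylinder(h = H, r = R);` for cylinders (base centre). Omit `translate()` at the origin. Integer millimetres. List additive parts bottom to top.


cube([220, 140, 20]);
translate([0, 0, 20]) cube([220, 20, 160]);


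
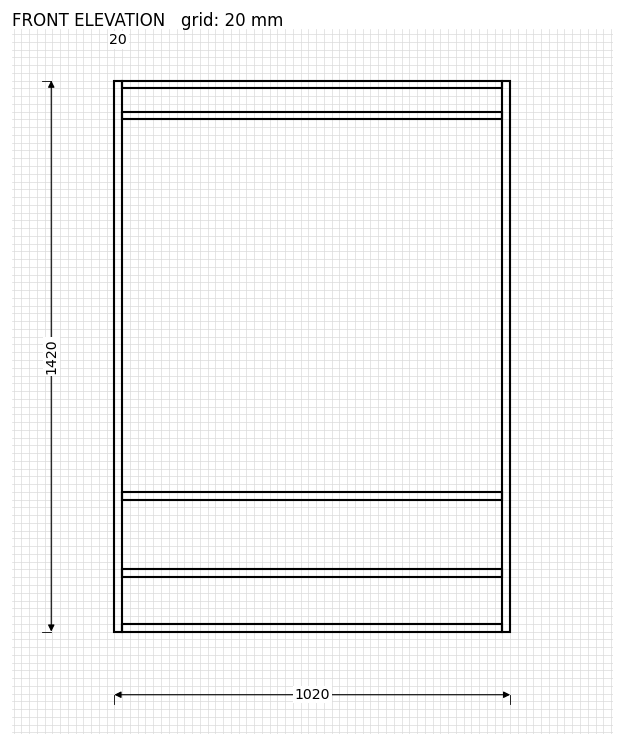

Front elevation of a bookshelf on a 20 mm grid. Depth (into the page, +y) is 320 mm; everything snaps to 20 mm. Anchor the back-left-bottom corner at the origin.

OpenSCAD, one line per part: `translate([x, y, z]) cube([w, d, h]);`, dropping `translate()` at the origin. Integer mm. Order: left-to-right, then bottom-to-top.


cube([20, 320, 1420]);
translate([20, 0, 0]) cube([980, 320, 20]);
translate([20, 0, 140]) cube([980, 320, 20]);
translate([20, 0, 340]) cube([980, 320, 20]);
translate([20, 0, 1320]) cube([980, 320, 20]);
translate([20, 0, 1400]) cube([980, 320, 20]);
translate([1000, 0, 0]) cube([20, 320, 1420]);


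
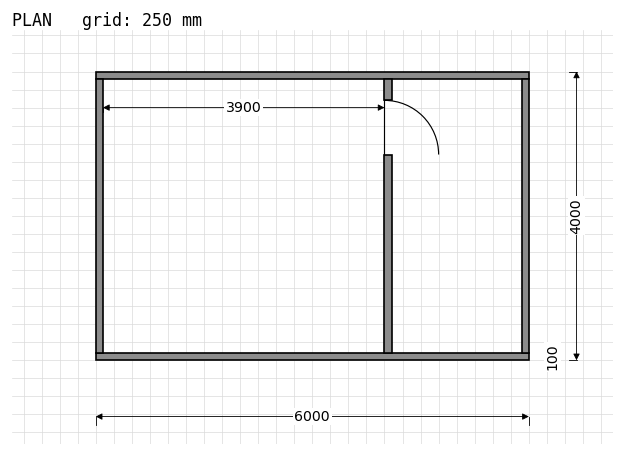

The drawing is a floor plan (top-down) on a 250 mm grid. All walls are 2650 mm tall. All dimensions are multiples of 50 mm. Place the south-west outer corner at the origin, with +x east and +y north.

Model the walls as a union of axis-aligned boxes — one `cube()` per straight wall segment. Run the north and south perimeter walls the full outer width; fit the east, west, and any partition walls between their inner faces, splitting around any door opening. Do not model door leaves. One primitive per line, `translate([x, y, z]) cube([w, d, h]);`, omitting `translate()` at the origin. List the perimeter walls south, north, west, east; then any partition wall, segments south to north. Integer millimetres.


cube([6000, 100, 2650]);
translate([0, 3900, 0]) cube([6000, 100, 2650]);
translate([0, 100, 0]) cube([100, 3800, 2650]);
translate([5900, 100, 0]) cube([100, 3800, 2650]);
translate([4000, 100, 0]) cube([100, 2750, 2650]);
translate([4000, 3600, 0]) cube([100, 300, 2650]);
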